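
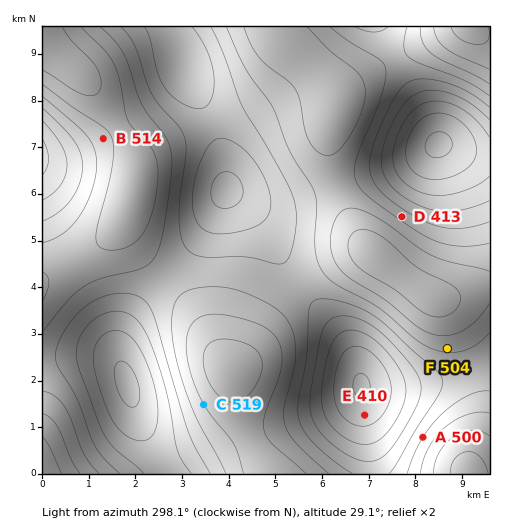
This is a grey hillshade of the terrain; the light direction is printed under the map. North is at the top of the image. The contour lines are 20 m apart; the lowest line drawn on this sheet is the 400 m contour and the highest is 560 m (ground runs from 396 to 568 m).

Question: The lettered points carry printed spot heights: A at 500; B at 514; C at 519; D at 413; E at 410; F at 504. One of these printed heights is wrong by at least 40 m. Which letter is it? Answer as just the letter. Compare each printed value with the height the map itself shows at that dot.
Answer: D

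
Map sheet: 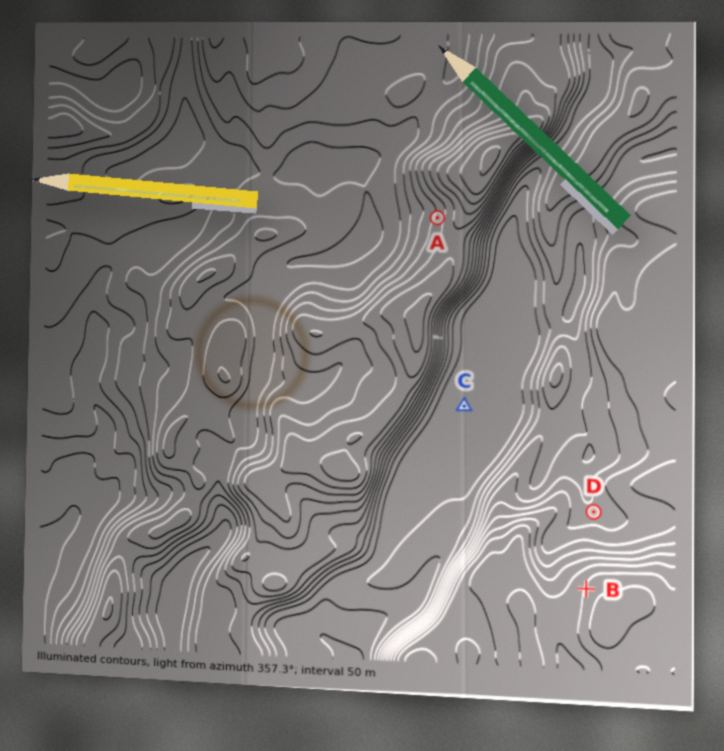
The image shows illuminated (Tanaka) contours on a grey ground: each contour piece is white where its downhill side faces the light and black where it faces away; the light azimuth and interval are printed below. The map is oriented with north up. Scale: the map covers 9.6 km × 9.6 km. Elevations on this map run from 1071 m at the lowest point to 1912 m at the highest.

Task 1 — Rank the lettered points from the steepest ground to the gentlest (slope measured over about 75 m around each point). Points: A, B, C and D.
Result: A B D C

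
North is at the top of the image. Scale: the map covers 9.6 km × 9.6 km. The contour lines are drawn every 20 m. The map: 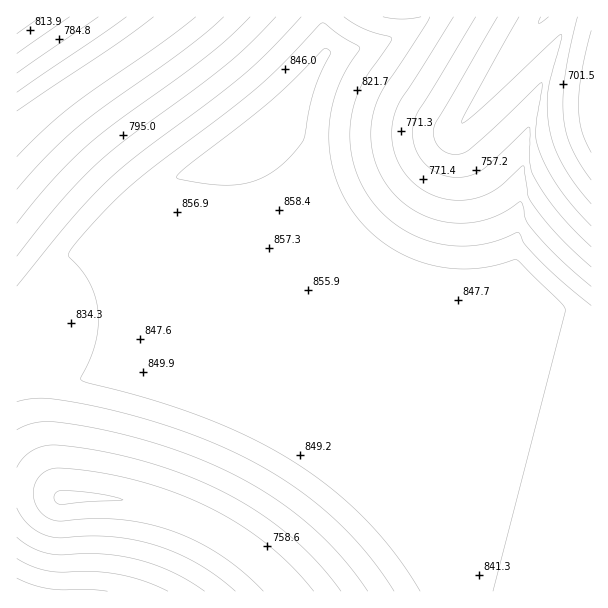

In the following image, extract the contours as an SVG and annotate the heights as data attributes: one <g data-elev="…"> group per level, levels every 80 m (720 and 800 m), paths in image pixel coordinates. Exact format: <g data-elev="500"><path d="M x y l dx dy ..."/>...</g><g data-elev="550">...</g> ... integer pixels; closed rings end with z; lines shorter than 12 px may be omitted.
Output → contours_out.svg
<g data-elev="720"><path d="M591 204l-15-19-13-20-9-18-5-19-2-18 1-17 13-54 0-5-84 78-12 10-3 1-1-1 58-105"/></g><g data-elev="800"><path d="M205 591l-30-18-32-12-20-5-19-2-42 1-12-1-18-6-15-11"/><path d="M17 430l13-6 15-2 44 5 34 7 35 10 31 11 30 12 45 25 41 29 34 33 29 37"/><path d="M591 286l-32-28-25-27-8-10-3-14-2-5-20 12-16 6-18 3-20-1-18-4-18-9-15-13-12-16-8-16-4-18-1-18 3-18 9-21 33-49 14-23"/><path d="M17 54l53-37"/><path d="M276 17l-25 26-23 20-101 75-30 26-37 39-43 53"/><path d="M421 17l-19 2-19-2"/></g>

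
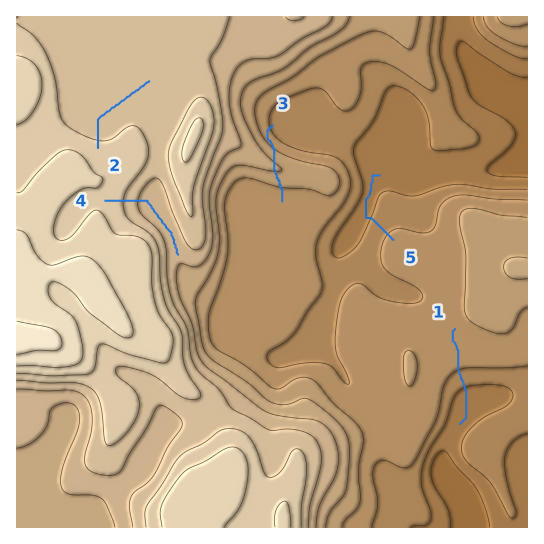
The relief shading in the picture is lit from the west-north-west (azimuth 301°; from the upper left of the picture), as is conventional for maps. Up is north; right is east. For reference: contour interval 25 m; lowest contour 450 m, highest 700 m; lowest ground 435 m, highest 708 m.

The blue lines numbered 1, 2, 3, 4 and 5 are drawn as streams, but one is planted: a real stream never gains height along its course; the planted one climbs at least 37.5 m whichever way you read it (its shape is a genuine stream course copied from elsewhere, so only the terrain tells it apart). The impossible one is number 3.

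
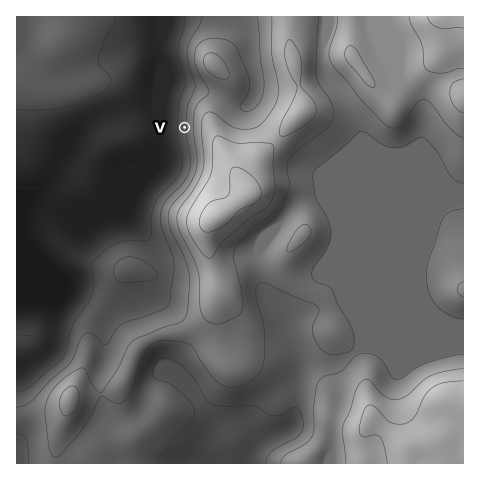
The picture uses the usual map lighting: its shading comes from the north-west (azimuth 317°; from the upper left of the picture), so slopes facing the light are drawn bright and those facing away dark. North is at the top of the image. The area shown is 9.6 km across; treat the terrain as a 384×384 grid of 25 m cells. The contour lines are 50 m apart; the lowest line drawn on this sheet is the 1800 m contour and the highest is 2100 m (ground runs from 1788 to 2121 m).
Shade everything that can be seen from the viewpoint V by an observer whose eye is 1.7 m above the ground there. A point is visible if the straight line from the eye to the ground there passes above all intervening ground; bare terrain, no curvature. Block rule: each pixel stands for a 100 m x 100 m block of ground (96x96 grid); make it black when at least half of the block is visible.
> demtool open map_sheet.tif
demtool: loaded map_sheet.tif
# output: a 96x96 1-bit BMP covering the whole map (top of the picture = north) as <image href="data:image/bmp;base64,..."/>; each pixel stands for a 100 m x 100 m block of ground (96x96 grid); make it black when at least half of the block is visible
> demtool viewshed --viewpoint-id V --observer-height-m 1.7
<image width="96" height="96" href="data:image/bmp;base64,Qk2+BAAAAAAAAD4AAAAoAAAAYAAAAGAAAAABAAEAAAAAAIAEAAATCwAAEwsAAAIAAAAAAAAA////AAAAAAAAAAAAAAAAAAAAAAAAAAAAAAAAAAAAAAAAAAAAAAAAAAAAAAAAAAAAAAAAAAAAAAAAAAAAAAAAAAAAAAAAAAAAAAAAAAAAAAAAAAAAAAAAAAAAAAAAAAAAAAAAAAAAAAAAAAAAAAAAAAAAAAAAAAAAAAAAAAAAAADAAAAAAAAAAAAAAADgAAAAAAAAAAAAAADwAgAAAAAAAAAAAAD4D4AAAAAAAAAAAAD8H8AAAAAAAAAAAAD//8AAAAAAAAAAAACH//AAAAAAAAAAAAAD//gAAAAAAAAAAAAA//4AAAAAAAAAAAAAf54AAAAAAAAAAAAAH44AAAAAAAAAAAAAD44AAAAAAAAAAAAAB4cAAAAAAAAAAAAAAwcAAAAAAAAAAAAAAwMAAAAAAAAAAAA8AgMAAAAAAAAAAAD8AAMAAAAAAAAAAAD8AAEAAAAAAAAAAAD8AAEAAAAAAAAAAAD8AAAAAAAAAAAAAAD4AAAAAAAAAAAAAADwAAAAAAAAAAAAAACAAAAAAAAAAAAAAAAAAAAAAAAAAAAAAAAAAAAAAAAAAAAAAAAAAAAAAAAAAAAAAAAAAAAAAAAAAAAAAAAAAAAAAAAAAAAAAAAAAAAAAAAAAAAAAAAAAAAAAAAAAAAAAAAAAAAAAAAAAAAAAAAAAAAgAAAAAAAAAAAAAB/wAAAAAAAAAAAAA//wAAAAAAAAAAAAH//wAAAAAAAAAAAAP//wAAAAAAAAAAAAf//wAAAAAAAAAAAA///gAAAAAAAAAAAB///gAAAAAAAAAACB///gAAAAAAAAAACD///gAAAAAAAAAADH///gAAAAAAAAAADH///gAAAAAAAAAAD////wDAAAAAAAAAD//////gAAAAAAAAD//////wAAAAAAAAD//////4AAAAAAAAD+f////4AAAAAAAAB/H////8AAAAAAAAA/n////8AAAAAAAAA/3////8AAAAAAAAB//////8AAAAAAAAB//////8AAAAAAAAB/////48AAAAAAAAD/8///wAAAAAAAAAD/4f//wAAAAAAAAAD/4P//wAAAAAAAAAD/4H//4AAAAAAAAAB/8D//4AAAAAAAAAB/+B//4AAAAAAAAAB//h///AAAAAAAAAB//////gAAAAAAAAB//////gAAAAAAAAB//////AAAAAAAAAB/////+AAAAAAAAAB/////4AAAAAAAAAB/////4AAAAAAAAAAH////4AAAAAAAAAAB////wAAAAAAAAAAAH///wAAAAAAAAAAAA///wAAAAAAAAAAAAP//wAAAAAAAAAAAAH//wAAAAAAAAAAAAD//wAAAAAAAAAAAAD//4AAAAAAAAAAA/////wAAAAAAAAAA/////wAAAAAAAAAA/////AAAAAAAAAAAf///8AAAAAAAAAAAf///wAAAAAAAAAAAP///gAAAAAAAAAAAP///gAAAAAAAAAAAH///gAAAAAAAAAAAH///gAAAAAAAAAAAD///gAAAAAAAAAAAD///gAAAAAAAAAA="/>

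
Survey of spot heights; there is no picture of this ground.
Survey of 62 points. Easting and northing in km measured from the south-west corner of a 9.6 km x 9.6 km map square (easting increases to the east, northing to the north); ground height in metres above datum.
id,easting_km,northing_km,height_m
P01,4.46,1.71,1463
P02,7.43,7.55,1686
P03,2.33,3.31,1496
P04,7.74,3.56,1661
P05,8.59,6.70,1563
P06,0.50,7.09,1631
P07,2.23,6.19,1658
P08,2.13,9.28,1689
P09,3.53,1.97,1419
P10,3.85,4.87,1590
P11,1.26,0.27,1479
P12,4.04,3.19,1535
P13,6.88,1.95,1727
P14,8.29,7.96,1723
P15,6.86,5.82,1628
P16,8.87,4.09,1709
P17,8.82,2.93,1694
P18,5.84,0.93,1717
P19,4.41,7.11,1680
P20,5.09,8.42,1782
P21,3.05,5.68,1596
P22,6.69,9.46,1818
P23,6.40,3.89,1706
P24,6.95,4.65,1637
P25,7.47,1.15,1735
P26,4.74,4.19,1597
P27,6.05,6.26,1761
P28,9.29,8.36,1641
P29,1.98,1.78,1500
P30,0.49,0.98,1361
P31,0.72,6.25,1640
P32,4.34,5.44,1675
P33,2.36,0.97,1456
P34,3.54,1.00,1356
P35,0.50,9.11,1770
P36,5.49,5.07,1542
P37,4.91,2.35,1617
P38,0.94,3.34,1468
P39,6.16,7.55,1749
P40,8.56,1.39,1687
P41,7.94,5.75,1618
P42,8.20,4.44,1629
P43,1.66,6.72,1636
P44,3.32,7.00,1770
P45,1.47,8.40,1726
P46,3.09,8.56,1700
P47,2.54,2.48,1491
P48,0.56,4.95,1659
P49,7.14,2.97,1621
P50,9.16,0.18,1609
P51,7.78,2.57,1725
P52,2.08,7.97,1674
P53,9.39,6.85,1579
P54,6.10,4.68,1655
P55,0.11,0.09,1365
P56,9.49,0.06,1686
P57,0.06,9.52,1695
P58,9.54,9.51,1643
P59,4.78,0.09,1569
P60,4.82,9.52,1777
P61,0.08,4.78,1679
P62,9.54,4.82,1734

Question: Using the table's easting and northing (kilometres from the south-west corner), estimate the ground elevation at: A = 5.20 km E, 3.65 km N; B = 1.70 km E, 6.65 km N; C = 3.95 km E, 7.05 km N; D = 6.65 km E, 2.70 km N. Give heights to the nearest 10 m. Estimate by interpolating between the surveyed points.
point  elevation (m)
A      1580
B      1640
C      1740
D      1600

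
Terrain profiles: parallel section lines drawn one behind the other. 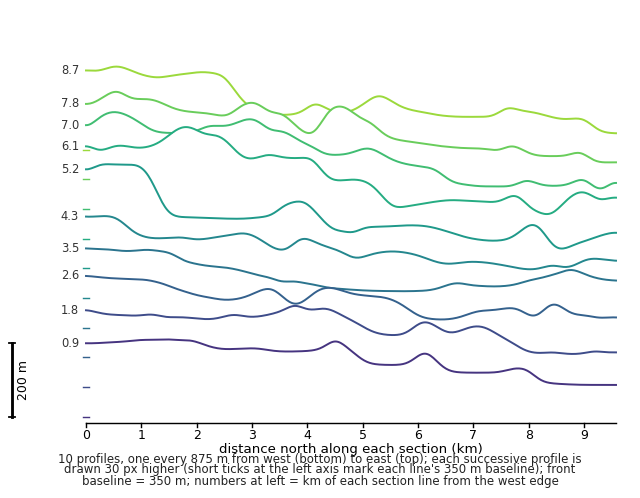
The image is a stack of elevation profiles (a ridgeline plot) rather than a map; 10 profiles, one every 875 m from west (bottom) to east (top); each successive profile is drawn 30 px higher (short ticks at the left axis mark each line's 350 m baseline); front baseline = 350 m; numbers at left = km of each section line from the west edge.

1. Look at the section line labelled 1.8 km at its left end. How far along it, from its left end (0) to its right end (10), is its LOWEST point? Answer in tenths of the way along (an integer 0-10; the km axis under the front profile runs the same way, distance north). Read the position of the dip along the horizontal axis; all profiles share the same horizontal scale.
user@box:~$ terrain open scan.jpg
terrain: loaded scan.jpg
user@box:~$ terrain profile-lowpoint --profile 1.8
9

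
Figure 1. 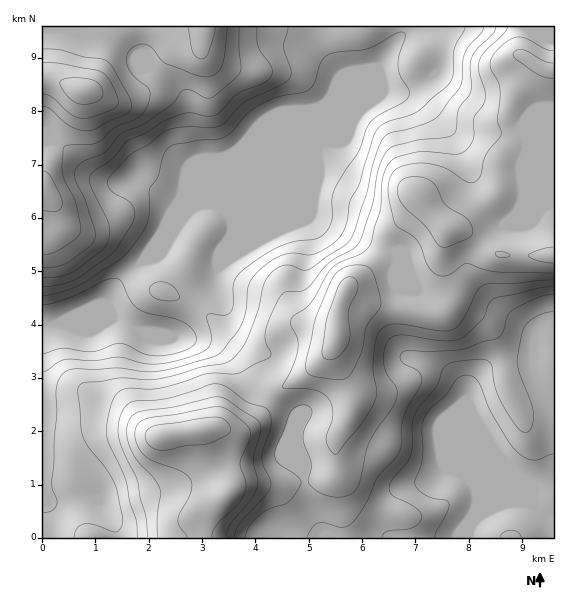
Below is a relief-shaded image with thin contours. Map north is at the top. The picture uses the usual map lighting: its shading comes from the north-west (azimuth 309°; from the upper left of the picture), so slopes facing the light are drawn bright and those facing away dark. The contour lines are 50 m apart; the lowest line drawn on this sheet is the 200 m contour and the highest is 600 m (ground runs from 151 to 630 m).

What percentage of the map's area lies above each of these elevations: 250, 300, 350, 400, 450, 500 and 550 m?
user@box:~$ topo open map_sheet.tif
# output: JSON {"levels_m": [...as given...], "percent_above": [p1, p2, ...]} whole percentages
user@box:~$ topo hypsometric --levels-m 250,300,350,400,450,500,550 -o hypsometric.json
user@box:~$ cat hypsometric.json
{"levels_m": [250, 300, 350, 400, 450, 500, 550], "percent_above": [76, 64, 53, 43, 32, 19, 7]}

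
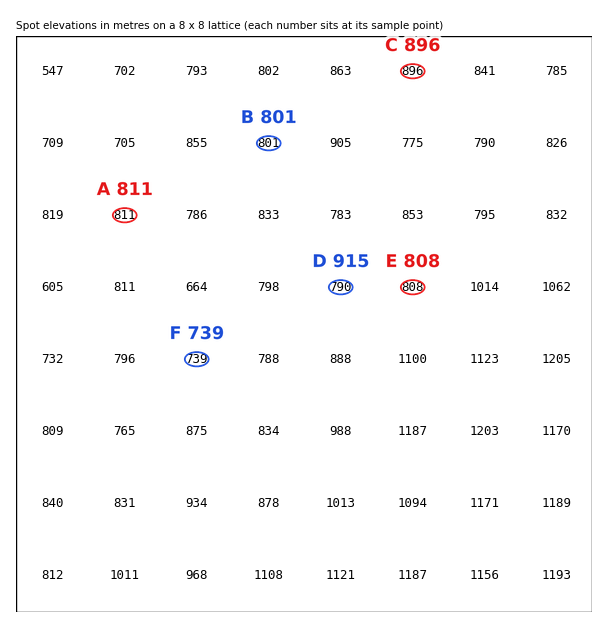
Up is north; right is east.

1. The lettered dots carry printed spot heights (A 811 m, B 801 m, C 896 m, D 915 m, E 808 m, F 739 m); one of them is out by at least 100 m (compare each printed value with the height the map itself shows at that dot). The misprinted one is D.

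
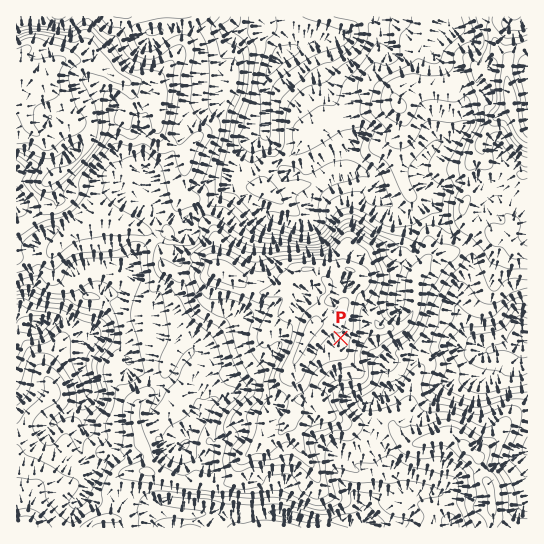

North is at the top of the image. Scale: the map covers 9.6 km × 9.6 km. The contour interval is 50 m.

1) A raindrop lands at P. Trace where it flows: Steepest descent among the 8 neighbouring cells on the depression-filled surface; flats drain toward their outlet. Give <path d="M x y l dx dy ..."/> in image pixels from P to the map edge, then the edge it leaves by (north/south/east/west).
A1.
<path d="M341 338l4 4 17 0 21 21 0 8 7 8 0 2 1 1 7 0 9-9 4-8 12-12 8-2 2-1 4 0 1-1 5 0 2-2 12 0 1 2 27 0 1 1 7 0 5-3 17 0 3-1 9-9"/>
exit: east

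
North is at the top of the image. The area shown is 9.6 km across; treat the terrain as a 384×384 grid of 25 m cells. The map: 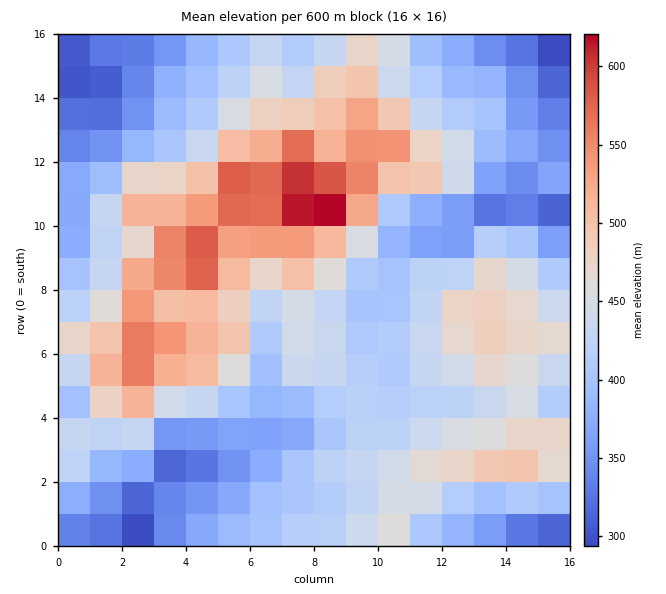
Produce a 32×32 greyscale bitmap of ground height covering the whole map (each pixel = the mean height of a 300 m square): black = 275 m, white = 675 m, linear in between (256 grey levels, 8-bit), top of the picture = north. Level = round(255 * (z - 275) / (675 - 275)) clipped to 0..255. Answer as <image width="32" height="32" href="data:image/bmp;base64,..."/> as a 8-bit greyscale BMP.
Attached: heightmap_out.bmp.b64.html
<image width="32" height="32" href="data:image/bmp;base64,Qk02CAAAAAAAADYEAAAoAAAAIAAAACAAAAABAAgAAAAAAAAEAAATCwAAEwsAAAABAAAAAAAAAAAAAAEBAQACAgIAAwMDAAQEBAAFBQUABgYGAAcHBwAICAgACQkJAAoKCgALCwsADAwMAA0NDQAODg4ADw8PABAQEAAREREAEhISABMTEwAUFBQAFRUVABYWFgAXFxcAGBgYABkZGQAaGhoAGxsbABwcHAAdHR0AHh4eAB8fHwAgICAAISEhACIiIgAjIyMAJCQkACUlJQAmJiYAJycnACgoKAApKSkAKioqACsrKwAsLCwALS0tAC4uLgAvLy8AMDAwADExMQAyMjIAMzMzADQ0NAA1NTUANjY2ADc3NwA4ODgAOTk5ADo6OgA7OzsAPDw8AD09PQA+Pj4APz8/AEBAQABBQUEAQkJCAENDQwBEREQARUVFAEZGRgBHR0cASEhIAElJSQBKSkoAS0tLAExMTABNTU0ATk5OAE9PTwBQUFAAUVFRAFJSUgBTU1MAVFRUAFVVVQBWVlYAV1dXAFhYWABZWVkAWlpaAFtbWwBcXFwAXV1dAF5eXgBfX18AYGBgAGFhYQBiYmIAY2NjAGRkZABlZWUAZmZmAGdnZwBoaGgAaWlpAGpqagBra2sAbGxsAG1tbQBubm4Ab29vAHBwcABxcXEAcnJyAHNzcwB0dHQAdXV1AHZ2dgB3d3cAeHh4AHl5eQB6enoAe3t7AHx8fAB9fX0Afn5+AH9/fwCAgIAAgYGBAIKCggCDg4MAhISEAIWFhQCGhoYAh4eHAIiIiACJiYkAioqKAIuLiwCMjIwAjY2NAI6OjgCPj48AkJCQAJGRkQCSkpIAk5OTAJSUlACVlZUAlpaWAJeXlwCYmJgAmZmZAJqamgCbm5sAnJycAJ2dnQCenp4An5+fAKCgoAChoaEAoqKiAKOjowCkpKQApaWlAKampgCnp6cAqKioAKmpqQCqqqoAq6urAKysrACtra0Arq6uAK+vrwCwsLAAsbGxALKysgCzs7MAtLS0ALW1tQC2trYAt7e3ALi4uAC5ubkAurq6ALu7uwC8vLwAvb29AL6+vgC/v78AwMDAAMHBwQDCwsIAw8PDAMTExADFxcUAxsbGAMfHxwDIyMgAycnJAMrKygDLy8sAzMzMAM3NzQDOzs4Az8/PANDQ0ADR0dEA0tLSANPT0wDU1NQA1dXVANbW1gDX19cA2NjYANnZ2QDa2toA29vbANzc3ADd3d0A3t7eAN/f3wDg4OAA4eHhAOLi4gDj4+MA5OTkAOXl5QDm5uYA5+fnAOjo6ADp6ekA6urqAOvr6wDs7OwA7e3tAO7u7gDv7+8A8PDwAPHx8QDy8vIA8/PzAPT09AD19fUA9vb2APf39wD4+PgA+fn5APr6+gD7+/sA/Pz8AP39/QD+/v4A////AB0lIxcFFCMsN0FKTlFaXFtaYG1we3JWS0NAOi0dFQ8KKC4qGgcVKDI5QEVFRUxTWVhZYGVvdVpPSkU9MSYtKCE8Oi8jFgwlNTY0NztFSktPU1ZaXWVzcllOSEI5OlFKPUlAMTUuEhgxLiw6RVBWVVZXXWRncG93c2VkYVlZcGRQWEs/QEEoECkmKTU+RE9WWFplaGVpdnV1eH+Gh4SMfGN2Y0xMUUEYFhgcISguOkhRVmRiXF9xfXyBhYmSlI+JgHpmV1hdVTIaHi0vMjQwOkRKXmBbXGNqbnWCgoKIh4WNV1Rhb3JnRTY+RkFCRTk1PEdZXltaXGFmZmRiaHdyc3lJT2WQl4FaW11USklKPT9ITVldWlhaXVxbW15kdGlXVEtTc5yvnHl9eGhbV08/SlRaYF5ZV1laXFxgbGptcl9RT16Fobmrk5GRgnVmSkpfZWVjXVdTV19lY219d2tyb1Vhf5aqwrGkpKaciW9JV2trZ2NcUlFaYmlodYJ+cn90XH2Ki6O+s7GnnKSce1BVbG1pZFxOU1xhaHB7hIR3ioZ3ent1lrO0s5yPlJmEXVFnbGhhWkxTXGBqfYiKgnmAfHRnY2WUsaWakIyLiIRmVWdrZV5YS05ZXGmBj4p9fXt1bFFVX4SvnpCOmKKMd2NjcXJnXVZIR1RbZHOAg4OBd2RYTlZdbZq0pJ6yvqN/a32IiHxpV0dHWWBhYW1+fnlvW1JJTlxof7HEws/Cp4p6lp+RhHJlUUNXW1hPXnmAa2NXTjtHWmZzlsPL0r6jkpWho5KNgnVjR0BFRT5KYHRjUEpANEVYZm98mKe7w7KrsbO6sa+afmtUNisnIi0/UFc+LiM1P1d7lJKNj6CwvsXBuNPh5MWhfVpBNjEsHRwtPi4OCzpBTmubpKOnp6ayx8e0yebs3cSdbElHVFA6IhQVER0qP0NLXYqYmJefrb/Lx7fL4NPBuJ97dHZ9clU9LB4lNj05OjxHZHRtZG2JtM3AvtDPxb+/sqCqqI59YEI3NDg7OSstLzhLUk9QW3OYraOtyMKtp7GvrrCdfXZnSDw7PDcsJCMnMTpAUVZcaYCHipu6rYyJo6+ynH9rZmlXSUA4LiYhHBwpMDxPVVddcHuCjaCRfpWkqaKFbWFaWldPPTAqJB4aExoiMTtCSVZlc3qAeXGJo5uhkXdkWlVRUUc0KyQfGRQQFh4qOURHT1ppbnVnY4ialJB0Z2FVUElMRDMrIBcNDBEcKTRATFFPVGFmcmNZbI6MhGddWVBGPEQ/MigcDwkUICQnKzM/SlBUWWRuYFRXe4aAclxOS0Y5MTMrIBMIEyAmIB4gJzA6RU9QWGFZTFNte3Z9blFBPj4uIB8XDQc="/>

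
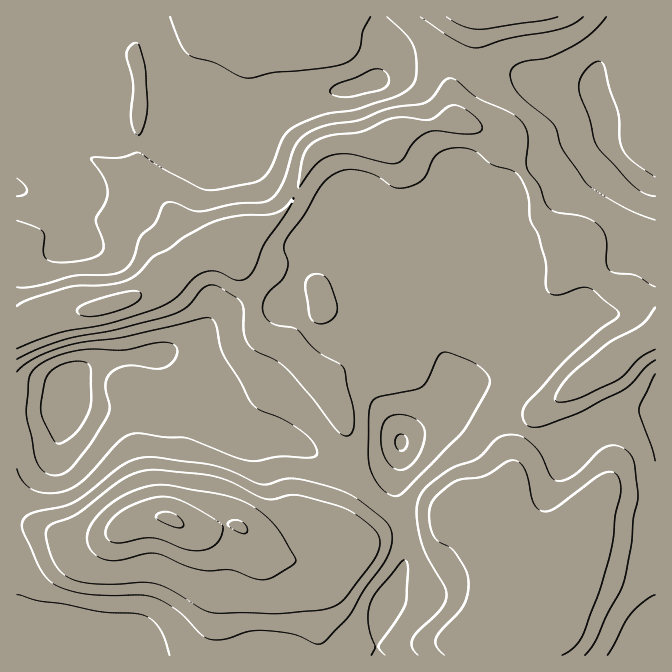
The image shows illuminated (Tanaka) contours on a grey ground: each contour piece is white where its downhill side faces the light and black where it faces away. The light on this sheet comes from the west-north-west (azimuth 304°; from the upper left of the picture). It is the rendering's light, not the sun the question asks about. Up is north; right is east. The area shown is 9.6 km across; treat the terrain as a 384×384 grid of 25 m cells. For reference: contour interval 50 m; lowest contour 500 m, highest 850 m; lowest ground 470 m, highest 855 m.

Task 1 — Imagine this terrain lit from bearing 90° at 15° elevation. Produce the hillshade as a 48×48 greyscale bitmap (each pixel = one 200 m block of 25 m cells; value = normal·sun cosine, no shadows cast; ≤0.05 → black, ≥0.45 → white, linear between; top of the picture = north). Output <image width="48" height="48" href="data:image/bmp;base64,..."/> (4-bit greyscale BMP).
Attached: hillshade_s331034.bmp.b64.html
<image width="48" height="48" href="data:image/bmp;base64,Qk32BAAAAAAAAHYAAAAoAAAAMAAAADAAAAABAAQAAAAAAIAEAAATCwAAEwsAABAAAAAAAAAAAAAAABEREQAiIiIAMzMzAERERABVVVUAZmZmAHd3dwCIiIgAmZmZAKqqqgC7u7sAzMzMAN3d3QDu7u4A////AHZniZhmdlV5mYdmiqmHQzNXiIiIrO7KmYh3eJl2ZkRomYd3iruXQzNXiIiIm9/bqYiId3h3ZTRomId3isy4VDI1eIiIms7sqYiHd3h3UzRoh3iIit/ZVVMjV4iIib3sqXdmZniHVEZ3d4iIic/6ZVQyR4iIiKztulQ0VniHZmd4d4iIib/9hURDRoiIiJvdyzIjZ3iIdmeId4mYiKz/tjNEV4iIiJvdyyEkZmiZdVeIeJqYiZrf1iNVZ4iIiJrdyyI1U0eZZWmpibupiInP5hNmZ4iIiIrOyjNFUiR4Zou5isuoiIrOxQN3d4iYd4rOyVVVQhJGeLuom8qYiZvdkwR3eImoZnnOyod1MSI0abqZq6iJmbzKcgNniIq5ZWi93KmGMRJFeJmavJZ5qquqcxJHh4rLdEet7cuWMiJGeImby4Z5mZmrlCI2ZnrMpTWN7u2lMzNGiZmaqXeIh3nNpCNFVGnNt0R77u62MjVniYmZh3iHdnrvsxNVRGm8qFR6zO7IQjV4iImZd3h3VHz/tCNWVWiaqXZ5q/7IUiR4h4mYZ3h2RI7+pUVmZmZoqqmImv/IUyR4dnmXZ4dlNa7bh2d2ZlRGirupmv/JYhR3d4mHZ3dUR825iImHd2UzWKzLu//JYhR4h3iHd3VEabuZmZmId3ZSJHm97v7adDV4hmd2ZmVWiamJqpiId4h0Ikac/+7bl2eJdVVmVVZ5qYiJqpmHd4mGQjRpvLzMqYmZl1VlM2iqmYiJmph3d4mYZDNGeIiZmaqqqYdlI4qYiZiImZh2d5qZhlREVWZ3eJu7u7qFNal3eaiJmYh2aJmZmGVVQ1VndnirvN2VR7l2eamZmZh2eIh3mXVVZmVFZ2Z5qs2VWLqGeqiJmZh3iHdleYZnmodlZ3U0eKuGeruYipd4mZiIiHZUR5mYq5iId3UiV3iHm8upmZdniZiImHZURqy5mpmZh2UiVmd4m9ypmZhmiZiJmHZURqzKmZiZh2VEVVZnic3JeKl3iYiJmGVVVqzKmYiIh3ZlVmZWeJvbh5mImYeJmGRWeKu5mYd3d3dlV5hlZ2atuIiImYeJmGRYmZqZmWZnZ3d1aKmHd1JcyYh3iZiJmGRqupmbumZ3Znd3eamHd1Epy5hleaqIh2WLupm7qHd2Z3iIiaqXZlIFu5dVisuXZnirqZu6dmZ3eIiImaqYdkICeYZom8uXVXrbmbynZmZ4iIeImZmphkMRR3d4q6qHd4zsmst1Z2eImXd4iJmql2RDNWZWiZh4mZzrmst1Z2eJmXZ4iImpiIdmVmU0aHZpuqzKm8plZ2eJqXZ4iImYiZiIeHZEVlRqurupm8lVd2eImXZ4iImXeJiJqph0NER6qqqYq7dWeGeJmXZ4iImHeIiImqqVNER5qqmIq7dGiGeJmGZ4iIh2aJmIiJqnZUV4mpmImrhWiVaJmGZ4iHd2eIiYiJqpdVZmiqmImal2mlV5qGZ4h2Z4iIeIiZmZdVVFeamZmqqHmlVomYZnh1V5qYd3iqmHVENFeJmZrMypmg=="/>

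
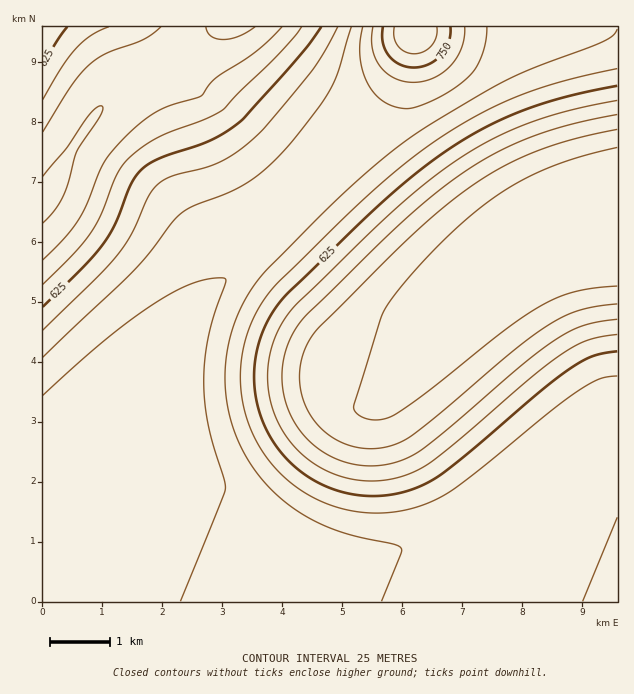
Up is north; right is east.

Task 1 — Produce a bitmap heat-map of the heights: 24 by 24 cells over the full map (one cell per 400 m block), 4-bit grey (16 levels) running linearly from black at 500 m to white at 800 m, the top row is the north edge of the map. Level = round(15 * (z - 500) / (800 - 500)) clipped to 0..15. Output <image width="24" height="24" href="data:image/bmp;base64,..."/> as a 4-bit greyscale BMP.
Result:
<image width="24" height="24" href="data:image/bmp;base64,Qk2WAQAAAAAAAHYAAAAoAAAAGAAAABgAAAABAAQAAAAAACABAAATCwAAEwsAABAAAAAAAAAAAAAAABEREQAiIiIAMzMzAERERABVVVUAZmZmAHd3dwCIiIgAmZmZAKqqqgC7u7sAzMzMAN3d3QDu7u4A////ALu6qqqpmZmZiIiIh7u6qqqqmZmZiIiIh7u6qqqqmZmZmIiIiLu7qqqqmYiIiIiIiLu7qqqph2ZneIiIiLu7uqqYdURFZ4iIiLu7uqqHVDIzRniIiLu7uqmGQiESNFZ4iKu7u6l1MhERI0VniKqru6l1MhEREjRWd5qqqql1MhERERI1ZomqqqmGQyEREREjRHiZqqqXVDIRERESIleJmqqYdUMhEREREUV4maqph1QyEREQADRniZmqmHVDIREQACNWiJmZqYdkMhERACNGeIiZmph2QyERADNFZ3eJmamHZUMiETM0VWZ4mZqZh2VDMkMzREVniZqqmIdlVFMzMzRWeJq7upiHdmRDMzNFZ5rNy6mZiHVUQzM0V4ve26mZmQ=="/>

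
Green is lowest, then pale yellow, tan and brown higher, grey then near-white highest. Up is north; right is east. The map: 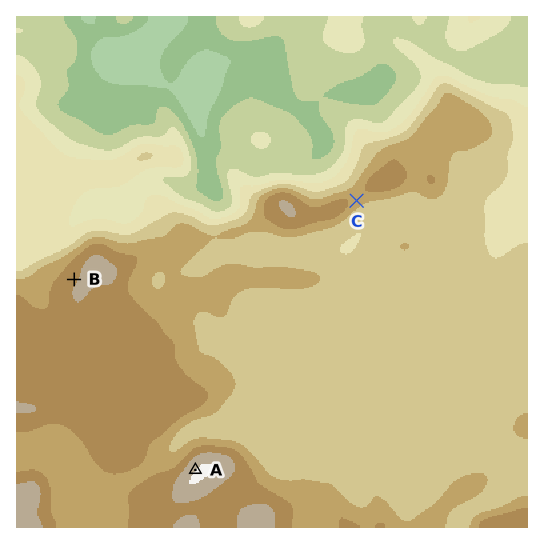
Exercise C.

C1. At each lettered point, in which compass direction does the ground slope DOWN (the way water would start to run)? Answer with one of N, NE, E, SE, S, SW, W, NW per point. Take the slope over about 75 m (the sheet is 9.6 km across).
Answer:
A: NW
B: NW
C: SE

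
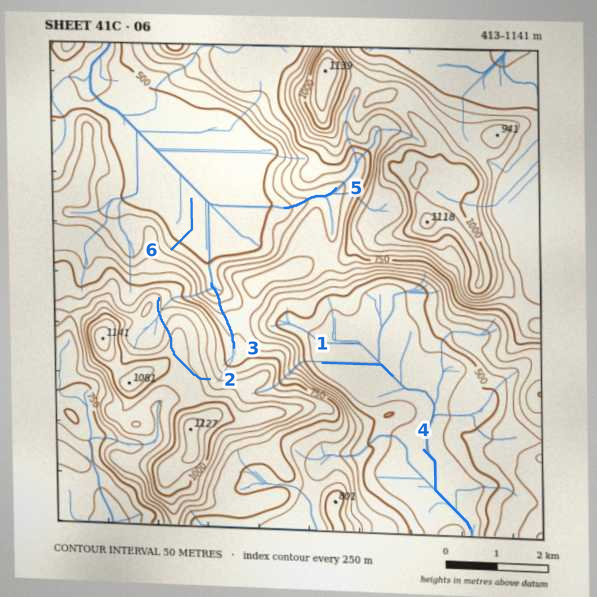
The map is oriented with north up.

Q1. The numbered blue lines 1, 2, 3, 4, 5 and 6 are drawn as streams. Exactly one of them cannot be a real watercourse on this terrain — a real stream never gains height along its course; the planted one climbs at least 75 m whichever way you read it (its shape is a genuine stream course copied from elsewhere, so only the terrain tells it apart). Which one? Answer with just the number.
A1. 2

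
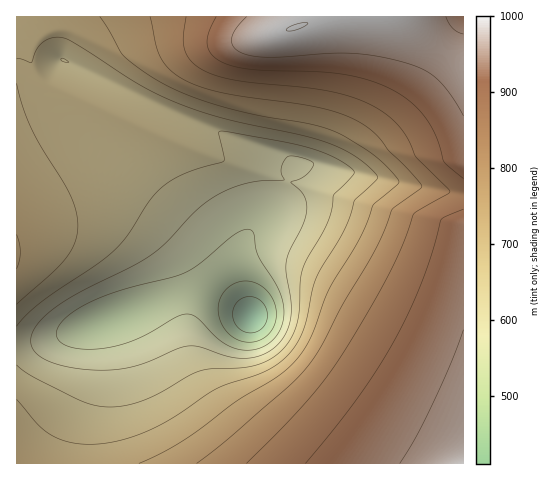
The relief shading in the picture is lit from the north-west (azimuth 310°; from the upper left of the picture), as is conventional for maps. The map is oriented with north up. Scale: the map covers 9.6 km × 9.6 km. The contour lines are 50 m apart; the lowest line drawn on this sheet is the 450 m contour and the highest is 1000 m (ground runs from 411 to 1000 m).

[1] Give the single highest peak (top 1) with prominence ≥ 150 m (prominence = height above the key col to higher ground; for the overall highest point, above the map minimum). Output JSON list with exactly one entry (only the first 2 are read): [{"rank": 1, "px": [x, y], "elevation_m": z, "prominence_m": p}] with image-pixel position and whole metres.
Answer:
[{"rank": 1, "px": [295, 27], "elevation_m": 1000, "prominence_m": 589}]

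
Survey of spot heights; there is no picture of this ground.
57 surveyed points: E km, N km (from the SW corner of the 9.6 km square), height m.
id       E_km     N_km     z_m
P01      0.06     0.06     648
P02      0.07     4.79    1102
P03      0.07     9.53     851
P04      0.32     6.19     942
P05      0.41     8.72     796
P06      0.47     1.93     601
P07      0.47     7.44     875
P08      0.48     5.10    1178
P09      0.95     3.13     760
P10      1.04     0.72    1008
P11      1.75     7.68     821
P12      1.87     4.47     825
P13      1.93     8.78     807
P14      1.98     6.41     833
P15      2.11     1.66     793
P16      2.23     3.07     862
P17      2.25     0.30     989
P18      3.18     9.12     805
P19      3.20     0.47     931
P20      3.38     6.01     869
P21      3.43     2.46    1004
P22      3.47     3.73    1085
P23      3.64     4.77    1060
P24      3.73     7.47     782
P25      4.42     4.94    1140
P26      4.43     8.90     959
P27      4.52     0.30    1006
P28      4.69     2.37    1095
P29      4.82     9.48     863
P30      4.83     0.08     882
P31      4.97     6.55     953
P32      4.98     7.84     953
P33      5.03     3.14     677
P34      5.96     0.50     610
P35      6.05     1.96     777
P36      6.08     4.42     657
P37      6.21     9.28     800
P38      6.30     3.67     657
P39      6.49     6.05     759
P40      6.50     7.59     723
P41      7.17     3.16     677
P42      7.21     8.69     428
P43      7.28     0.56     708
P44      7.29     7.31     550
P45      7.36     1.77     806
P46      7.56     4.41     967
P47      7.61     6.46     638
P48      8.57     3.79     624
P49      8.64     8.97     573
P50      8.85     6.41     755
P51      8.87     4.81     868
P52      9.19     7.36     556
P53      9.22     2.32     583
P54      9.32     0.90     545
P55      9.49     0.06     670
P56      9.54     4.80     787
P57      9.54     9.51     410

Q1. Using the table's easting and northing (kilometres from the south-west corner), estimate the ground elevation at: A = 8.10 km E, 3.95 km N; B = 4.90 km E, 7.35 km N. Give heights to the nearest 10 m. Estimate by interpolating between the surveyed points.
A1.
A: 740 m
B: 910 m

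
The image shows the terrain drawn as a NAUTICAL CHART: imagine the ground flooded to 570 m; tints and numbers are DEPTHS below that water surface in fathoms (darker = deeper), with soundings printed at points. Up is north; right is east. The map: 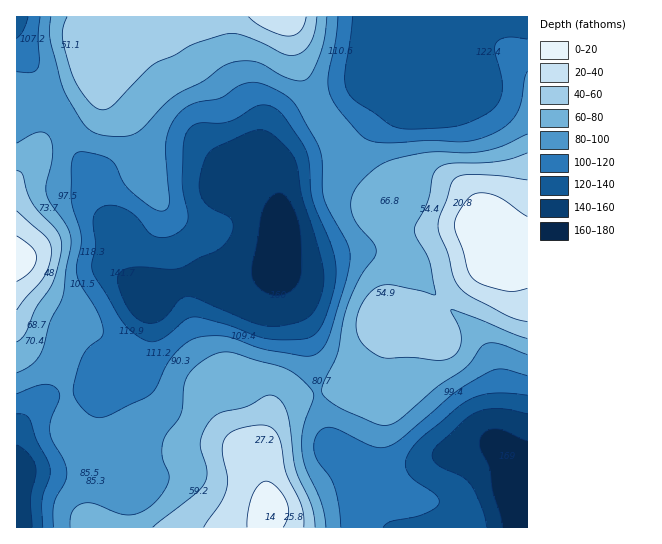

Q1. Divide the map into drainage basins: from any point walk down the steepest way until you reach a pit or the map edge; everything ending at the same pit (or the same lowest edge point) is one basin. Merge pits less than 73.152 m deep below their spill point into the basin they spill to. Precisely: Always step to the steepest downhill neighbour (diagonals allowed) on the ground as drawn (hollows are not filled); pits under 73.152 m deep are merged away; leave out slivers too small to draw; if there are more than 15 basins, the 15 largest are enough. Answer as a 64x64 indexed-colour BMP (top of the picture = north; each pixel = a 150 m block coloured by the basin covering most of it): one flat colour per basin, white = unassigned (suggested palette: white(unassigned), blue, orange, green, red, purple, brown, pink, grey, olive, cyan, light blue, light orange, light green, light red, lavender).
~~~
<image width="64" height="64" href="data:image/bmp;base64,Qk12CAAAAAAAAHYAAAAoAAAAQAAAAEAAAAABAAQAAAAAAAAIAAATCwAAEwsAABAAAAAAAAAA////ALR3HwAOf/8ALKAsACgn1gC9Z5QAS1aMAMJ34wB/f38AIr28AM++FwDox64AeLv/AIrfmACWmP8A1bDFAEREREREERERERERERERERIiIiIiIiIiIiIiIiIiIiIiREREREERERERERERERERESIiIiIiIiIiIiIiIiIiIiJEREREQRERERERERERERERIiIiIiIiIiIiIiIiIiIiIkRERERBEREREREREREREREiIiIiIiIiIiIiIiIiIiIiREREREQREREREREREREREiIiIiIiIiIiIiIiIiIiIiJERERERBERERERERERERESIiIiIiIiIiIiIiIiIiIiIkREREREERERERERERERERIiIiIiIiIiIiIiIiIiIiIiRERERERBEREREREREREREiIiIiIiIiIiIiIiIiIiIiJERERERBEREREREREREREiIiIiIiIiIiIiIiIiIiIiIkRERERBERERERERERERESIiIiIiIiIiIiIiIiIiIiIiRERERBEREREREREREREREiIiIiIiIiIiIiIiIiIiIiJERERBERERERERERERERESIiIiIiIiIiIiIiIiIiIiIkREREEREREREREREREREREiIiIiIiIiIiIiIiIiIiIiREREERERERERERERERERESIiIiIiIiIiIiIiIiIiIiJEREQRERERERERERERERERIiIiIiIiIiIiIiIiIiIiIkRERBERERERERERERERERESIiIiIiIiIiIiIiIiIiIiREREERERERERERERERERERERIiIiIiIiIiIiIiIiIiJEREQRERERERERERERERERERERESIiIiIiIiIiIiIiIkRERBERERERERERERERERERERERERIiIiIiIiIiIiIiRERBERERERERERERERERERERERERERIiIiIiIiIiIiJEREEREREREREREREREREREREREREREiIiIiIiIiIiIkRBERERERERERERERERERERERERERERIiIiIiIiIiIiQREREREREREREREREREREREREREREREiIiIiIiIiIiIRERERERERERERERERERERERERERERESIiIiIiIiIiIhEREREREREREREREREREREREREREREREiIiIiIiIiIiERERERERERERERERERERERERERERERESIRIiIiIiIiIRERERERERERERERERERERERERERERERERESIiIiIiIhEREREREREREREREREREREREREREREREREREiIiIiIiERERERERERERERERERERERERERERERERERERIiIiIiIRERERERERERERERERERERERERERERERERERESIiIiIhEREREREREREREREREREREREREREREREREREREiIiIiERERERERERERERERERERERERERERERERERERERIiIiIRERERERERERERERERERERERERERERERERERERESIiIhEREREREREREREREREREREREREREREREREREREREiIiERERERERERERERERERERERERERERERERERERERERIjMREREREREREREREREREREREREREREREREREREREREzMxEREREREREREREREREREREREREREREREREREREREzMzERERERERERERERERERERERERERERERERESIREREzMzMRERERERERERERERERERERERERERERERIiIiIiIjMzMxERERERERERERERERERERERERERERERIiIiIiIiMzMzERERERERERERERERERERERERERERERMiIiIiIiMzMzMREREREREREREREREREREREREREREREzIiIiIiMzMzMxEREREREREREREREREREREREREREREzMiIiIiMzMzMzERERERERERERERERERERERERERERMzMzMzMzMzMzMzNREREREREREREREREREREREREREREzMzMzMzMzMzMzM1EREREREREREREREREREREREREREzMzMzMzMzMzMzMzVRERERERERERERERERERERERERETMzMzMzMzMzMzMzNVURERERERERERERERERERERERETMzMzMzMzMzMzMzM1VRERERERERERERERERERERERERMzMzMzMzMzMzMzMzVVURERERERERERERERERERERERMzMzMzMzMzMzMzMzNVVREREREREREREREREREREREREzMzMzMzMzMzMzMzM1VVUREREREREREREREREREREREzMzMzMzMzMzMzMzMzVVVVURERERERERERERERERERETMzMzMzMzMzMzMzMzNVVVVVERERERERERERERERERETMzMzMzMzMzMzMzMzM1VVVVVRERERERERERERERERERMzMzMzMzMzMzMzMzMzVVVVVVURERERERERERERERERMzMzMzMzMzMzMzMzMzNVVVVVVREREREREREREREREREzMzMzMzMzMzMzMzMzM1VVVVVVERERERERERERERERETMzMzMzMzMzMzMzMzMzVVVVVVURERERERERERERERETMzMzMzMzMzMzMzMzMzNVVVVVVRERERERERERERERERMzMzMzMzMzMzMzMzMzM1VVVVVVEREREREREREREREREzMzMzMzMzMzMzMzMzMzVVVVVVVRERERERERERERERETMzMzMzMzMzMzMzMzMzNVVVVVVVERERERERERERERETMzMzMzMzMzMzMzMzMzM1VVVVVVVRERERERERERERERMzMzMzMzMzMzMzMzMzMz"/>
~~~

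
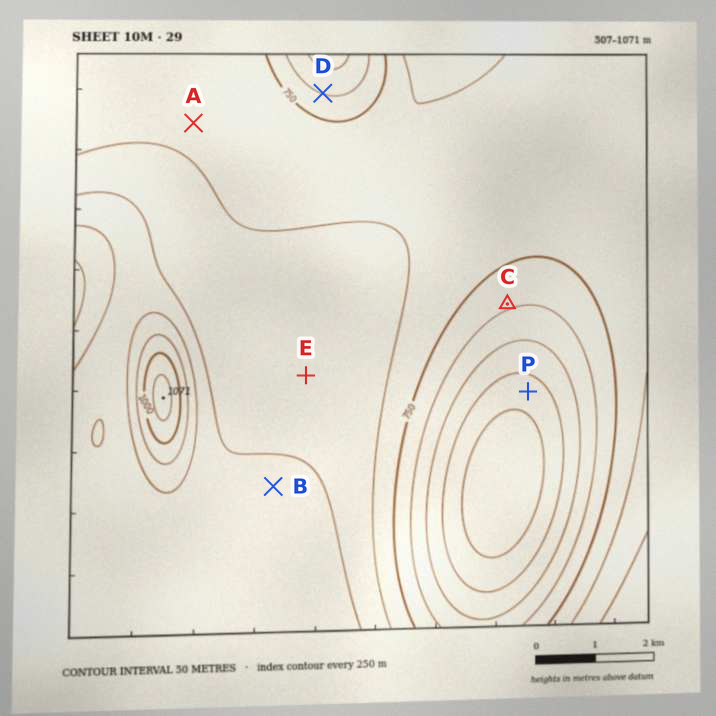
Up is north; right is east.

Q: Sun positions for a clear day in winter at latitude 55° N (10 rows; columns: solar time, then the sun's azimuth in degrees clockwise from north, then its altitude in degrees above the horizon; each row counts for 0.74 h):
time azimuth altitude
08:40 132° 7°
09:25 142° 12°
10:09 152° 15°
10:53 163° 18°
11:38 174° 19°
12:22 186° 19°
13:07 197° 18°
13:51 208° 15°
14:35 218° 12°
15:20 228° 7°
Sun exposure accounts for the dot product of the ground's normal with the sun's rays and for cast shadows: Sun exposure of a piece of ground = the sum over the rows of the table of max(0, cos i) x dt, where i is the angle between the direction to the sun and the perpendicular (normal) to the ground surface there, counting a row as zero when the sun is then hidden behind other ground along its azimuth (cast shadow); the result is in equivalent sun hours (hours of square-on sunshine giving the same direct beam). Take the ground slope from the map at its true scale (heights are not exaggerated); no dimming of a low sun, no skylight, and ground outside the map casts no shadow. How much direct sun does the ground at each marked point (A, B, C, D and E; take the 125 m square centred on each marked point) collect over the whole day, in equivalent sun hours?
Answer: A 1.7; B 1.7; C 2.3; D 1.1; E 1.7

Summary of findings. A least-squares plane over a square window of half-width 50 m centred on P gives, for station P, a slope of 5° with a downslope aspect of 205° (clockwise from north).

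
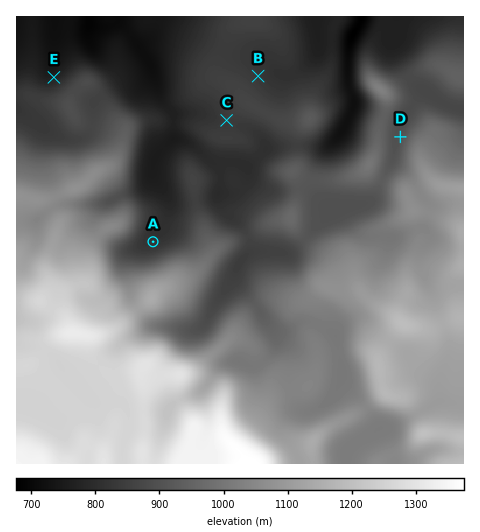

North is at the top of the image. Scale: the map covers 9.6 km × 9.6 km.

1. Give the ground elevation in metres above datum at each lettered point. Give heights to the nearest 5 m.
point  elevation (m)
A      815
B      830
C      835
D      900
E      765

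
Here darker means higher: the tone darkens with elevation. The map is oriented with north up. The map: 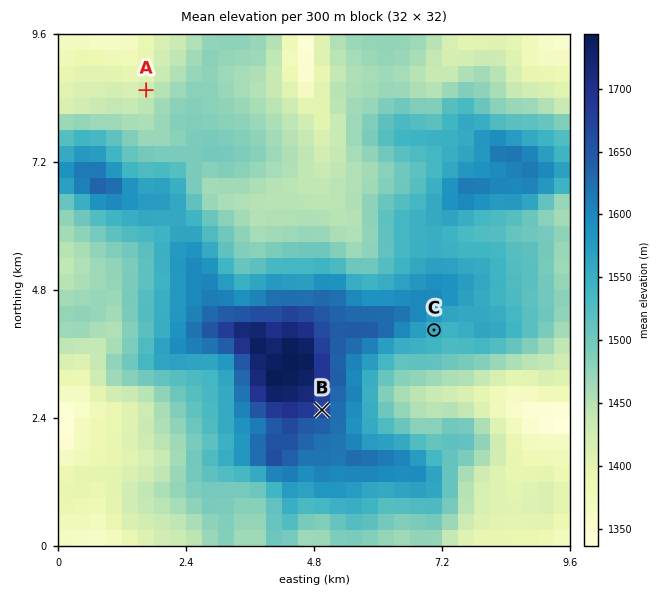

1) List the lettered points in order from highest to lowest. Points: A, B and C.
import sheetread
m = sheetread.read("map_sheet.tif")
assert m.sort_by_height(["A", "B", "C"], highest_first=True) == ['B', 'C', 'A']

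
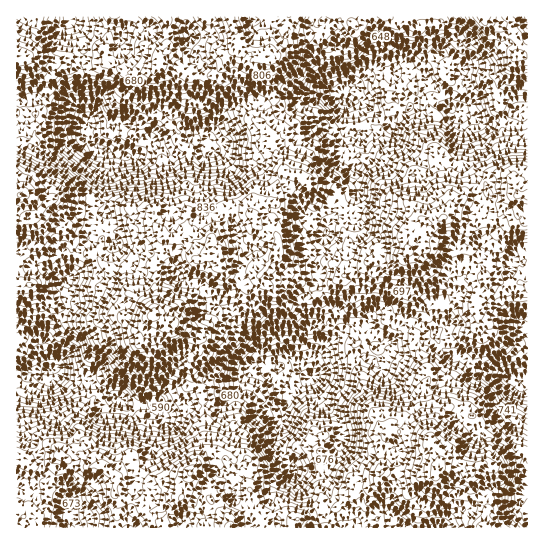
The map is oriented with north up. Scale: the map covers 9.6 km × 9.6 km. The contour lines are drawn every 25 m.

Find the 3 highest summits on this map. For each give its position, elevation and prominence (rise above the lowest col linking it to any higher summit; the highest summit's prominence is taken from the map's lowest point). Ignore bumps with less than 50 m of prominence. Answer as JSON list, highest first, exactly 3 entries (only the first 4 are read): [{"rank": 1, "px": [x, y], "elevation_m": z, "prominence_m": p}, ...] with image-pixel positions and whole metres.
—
[{"rank": 1, "px": [438, 473], "elevation_m": 1019, "prominence_m": 636}, {"rank": 2, "px": [153, 315], "elevation_m": 1018, "prominence_m": 317}, {"rank": 3, "px": [409, 250], "elevation_m": 965, "prominence_m": 99}]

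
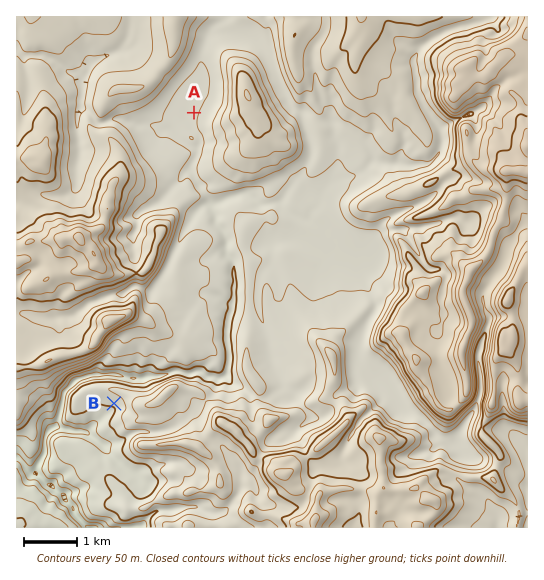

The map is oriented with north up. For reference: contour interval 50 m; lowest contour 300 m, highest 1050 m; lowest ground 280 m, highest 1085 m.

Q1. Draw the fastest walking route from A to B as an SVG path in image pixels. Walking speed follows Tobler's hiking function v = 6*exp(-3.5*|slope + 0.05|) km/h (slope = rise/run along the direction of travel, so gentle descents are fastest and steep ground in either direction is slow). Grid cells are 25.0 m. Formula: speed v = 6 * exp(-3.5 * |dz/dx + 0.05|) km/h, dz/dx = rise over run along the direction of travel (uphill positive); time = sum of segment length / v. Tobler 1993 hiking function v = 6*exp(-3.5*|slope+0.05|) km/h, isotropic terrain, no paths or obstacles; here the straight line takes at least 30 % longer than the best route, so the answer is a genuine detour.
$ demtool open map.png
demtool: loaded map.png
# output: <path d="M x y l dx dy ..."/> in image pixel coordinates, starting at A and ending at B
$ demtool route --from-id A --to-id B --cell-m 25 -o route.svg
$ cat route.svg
<path d="M194 113l0 14 3 7 0 8-2 3 0 32 10 18 0 3-4 8 0 92 1 3 0 53-3 5-9 10-3 1-6 0-2 3-1 0-5 2-22 11-1 1-5 3-20 0-3 1-1 3-4 4-3 5"/>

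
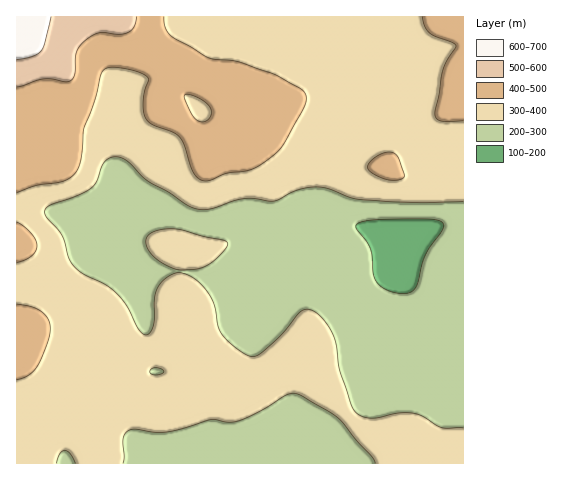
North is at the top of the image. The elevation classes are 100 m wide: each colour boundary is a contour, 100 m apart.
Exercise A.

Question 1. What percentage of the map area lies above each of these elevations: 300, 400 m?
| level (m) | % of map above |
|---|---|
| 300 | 66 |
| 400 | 18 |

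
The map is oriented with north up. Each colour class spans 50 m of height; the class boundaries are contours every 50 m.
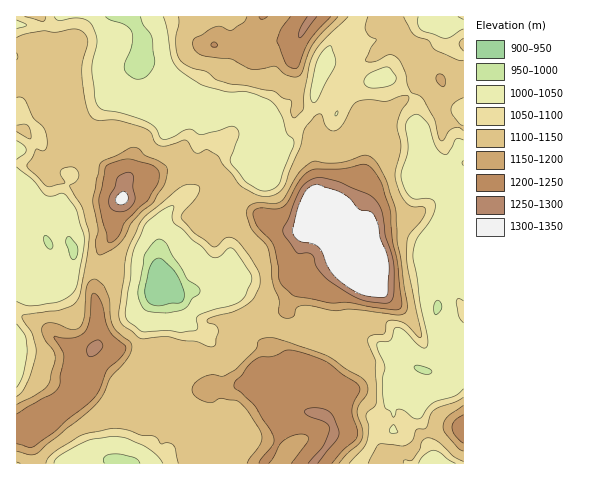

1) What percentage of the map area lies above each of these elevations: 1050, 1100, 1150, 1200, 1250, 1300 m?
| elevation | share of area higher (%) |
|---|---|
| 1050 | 74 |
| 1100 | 59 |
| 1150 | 26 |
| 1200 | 18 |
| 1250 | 6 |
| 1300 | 3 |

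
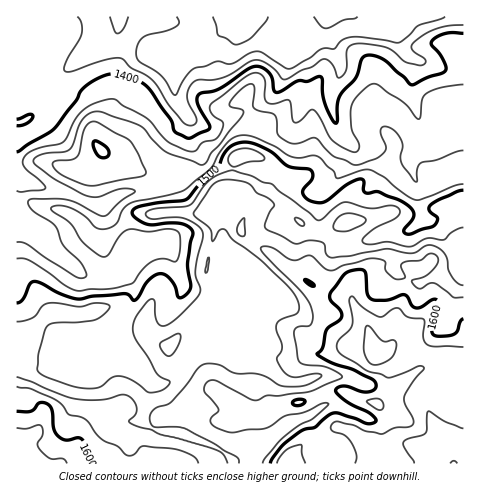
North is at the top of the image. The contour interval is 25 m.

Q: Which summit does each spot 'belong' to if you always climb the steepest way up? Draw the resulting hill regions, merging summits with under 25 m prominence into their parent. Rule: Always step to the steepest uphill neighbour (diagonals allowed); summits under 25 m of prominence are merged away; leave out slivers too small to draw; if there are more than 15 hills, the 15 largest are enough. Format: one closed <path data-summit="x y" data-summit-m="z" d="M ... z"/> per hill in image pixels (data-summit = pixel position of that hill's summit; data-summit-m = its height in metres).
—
<path data-summit="454 463" data-summit-m="1675" d="M463 16l-446 0 0 125 19-11 9-8-2-18-6-10 2-7 10-10 15-6 16-12 26-14 9-9 4-13 5 6 33 23 25 0 4 2-7 3-3 4-1 33 4 11 11 14-1 20 3 9 0 10-3 8-27 23-36 3-23 13-9 0-23-11-29-6-10-5-14-12-2-16 0 210 13 3 20-1 5-2 16-18 19-10 13-3 7-5-1 8 4 6 19 16 19 23-8 38 11 9 27 3 30 12 14 8 10 12 229 0 0-90-42-6-25 19-6 7-14-7-33-11-23-1-20 7-15-1-18-14-28-9-12-10-18-47 2-3 45-17 9-1 14 9 14 17 16-1 13-10 4-9 5-29 5-8 53-17 18-1-6 8-7 26 1 6 4 4 18 8 4 0 35-15 8 2z"/><path data-summit="376 354" data-summit-m="1659" d="M406 231l-22 2-15 7-33 9-5 8-5 29-4 9-13 10-16 1-14-17-14-9-9 1-47 19 2 11 14 33 12 13 28 9 18 14 7 2 10 0 20-7 23 1 33 11 14 7 6-7 25-19 42 6 1-103-8-3-35 15-4 0-18-8-4-4-1-6 7-26z"/><path data-summit="102 151" data-summit-m="1503" d="M119 23l-4 13-9 9-26 14-16 12-15 6-10 10-2 7 6 10 2 18-9 8-20 11 2 30 10 9 14 8 29 6 23 11 9 0 23-13 36-3 27-23 3-8 0-10-3-9 1-20-11-14-4-11 1-33 3-4 7-3-4-2-25 0-33-23z"/><path data-summit="17 447" data-summit-m="1629" d="M109 329l-7 5-13 3-19 10-16 18-5 2-20 1-13-1 0 96 216 1 0-4-8-8-14-8-30-12-27-3-11-9 8-38-17-21-21-18-4-6z"/>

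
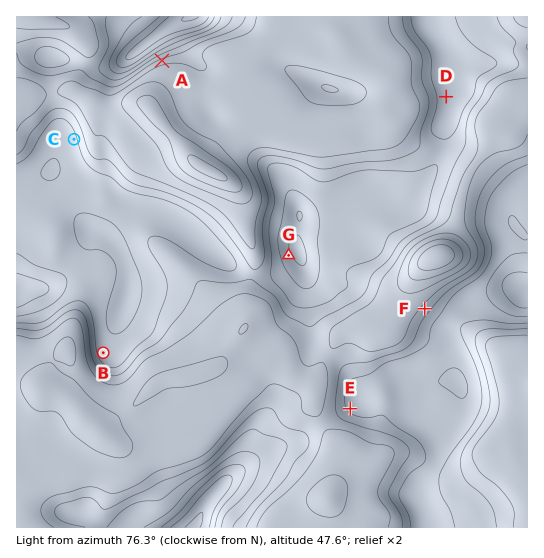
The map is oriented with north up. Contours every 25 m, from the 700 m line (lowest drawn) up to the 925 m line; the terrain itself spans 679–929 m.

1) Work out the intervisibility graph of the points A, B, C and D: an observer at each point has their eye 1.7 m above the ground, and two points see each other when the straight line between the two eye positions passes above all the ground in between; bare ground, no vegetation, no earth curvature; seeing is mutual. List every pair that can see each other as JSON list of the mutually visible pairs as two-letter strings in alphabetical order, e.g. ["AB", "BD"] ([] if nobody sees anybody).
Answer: ["AC", "AD", "CD"]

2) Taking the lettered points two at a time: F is lower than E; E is lower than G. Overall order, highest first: G E F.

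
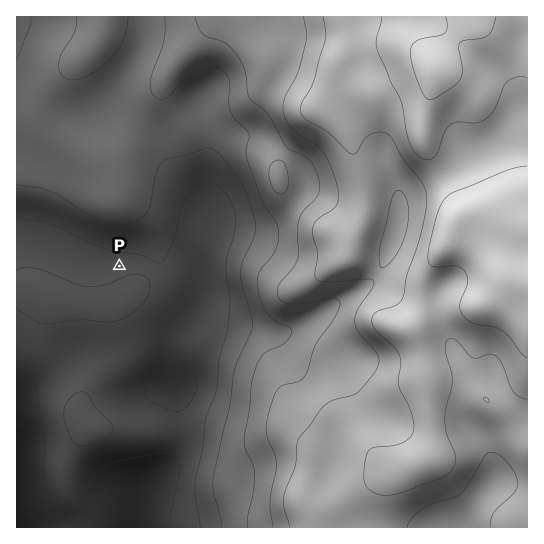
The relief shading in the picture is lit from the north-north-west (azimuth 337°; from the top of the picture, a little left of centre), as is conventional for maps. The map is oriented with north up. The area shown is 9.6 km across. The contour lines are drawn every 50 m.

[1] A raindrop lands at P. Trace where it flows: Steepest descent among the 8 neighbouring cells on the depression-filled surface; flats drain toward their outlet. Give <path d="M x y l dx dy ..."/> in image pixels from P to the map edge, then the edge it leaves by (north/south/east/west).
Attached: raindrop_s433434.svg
<path d="M119 266l-1-1-17 0-2-2-9-1-9-4-15 0-5-3-7-1-7-4-2 0-15-9-13 0"/>
exit: west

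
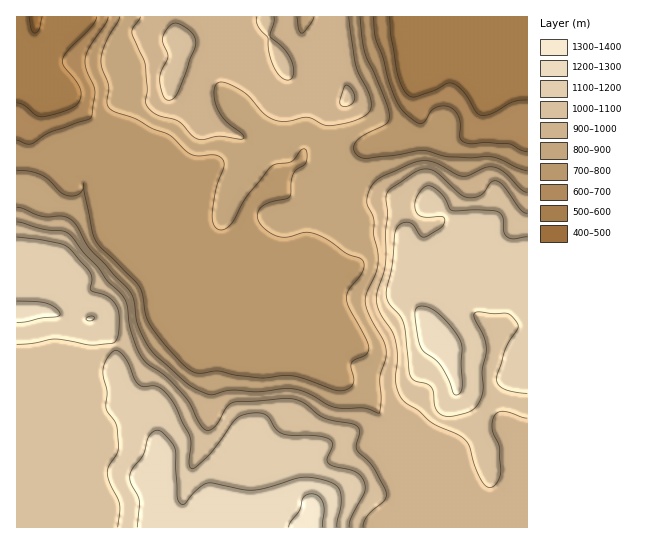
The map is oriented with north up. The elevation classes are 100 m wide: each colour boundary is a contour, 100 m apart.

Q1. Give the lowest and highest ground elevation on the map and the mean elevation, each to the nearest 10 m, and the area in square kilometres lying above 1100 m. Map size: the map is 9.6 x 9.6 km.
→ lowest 490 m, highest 1340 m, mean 920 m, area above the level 19.7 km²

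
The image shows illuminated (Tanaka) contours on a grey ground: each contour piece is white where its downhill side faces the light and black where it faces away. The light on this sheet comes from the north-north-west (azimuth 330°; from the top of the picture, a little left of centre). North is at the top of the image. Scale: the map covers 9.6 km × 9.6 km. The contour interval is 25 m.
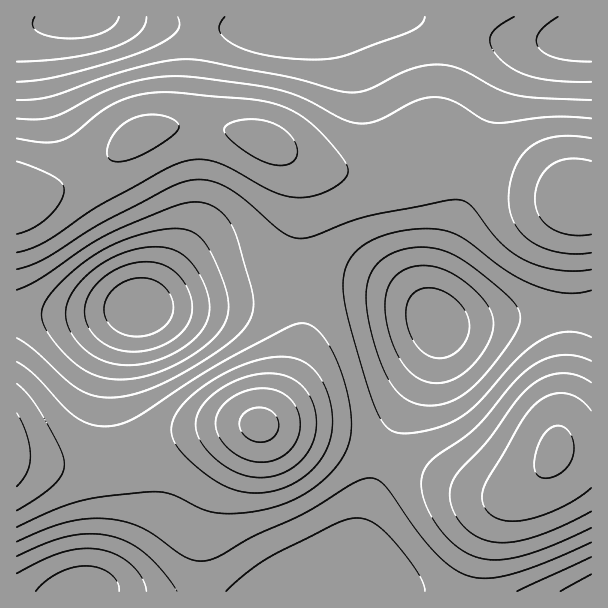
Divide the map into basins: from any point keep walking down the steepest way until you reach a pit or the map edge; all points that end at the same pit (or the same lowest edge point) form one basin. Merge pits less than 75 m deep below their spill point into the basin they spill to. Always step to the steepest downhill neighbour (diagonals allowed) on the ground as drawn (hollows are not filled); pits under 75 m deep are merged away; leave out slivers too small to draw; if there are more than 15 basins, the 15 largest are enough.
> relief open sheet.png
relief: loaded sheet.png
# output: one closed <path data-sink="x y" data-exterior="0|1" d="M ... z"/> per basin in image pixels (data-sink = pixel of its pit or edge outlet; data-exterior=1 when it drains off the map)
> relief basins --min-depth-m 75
<path data-sink="437 323" data-exterior="0" d="M282 150l-2 0 10 11 6 10 5 18-5 78 6 39 0 27-4 23-9 24-17 30-12 16 36 4 61 15 53 19 43 20 30 9 24 0 15-6 25-22 10-15 35 0-1-251-18-1-57-28-34-12-30-7-26 0-31 17-12 2-36 2-39-9z"/><path data-sink="83 17" data-exterior="1" d="M591 16l-574 0-1 182 19-2 45-18 63-45 22-6 32-1 36 4 22 6 53 27 39 9 36-2 12-2 31-17 26 0 30 7 34 12 57 28 18 1z"/><path data-sink="138 308" data-exterior="0" d="M197 126l-32 1-22 6-63 45-23 10-41 12 1 260 28 4 62-1 85-31 32-6 37-2 21-29 12-26 8-36 0-27-6-39 0-18 5-34-1-35-10-19-6-9-12-8-17-8-22-6z"/><path data-sink="83 591" data-exterior="1" d="M258 424l-34 2-32 6-28 8-41 18-25 6-53 0-28-4-1 131 576 0-1-140-34-1-10 15-25 22-15 6-24 0-30-9-43-20-53-19-46-12z"/>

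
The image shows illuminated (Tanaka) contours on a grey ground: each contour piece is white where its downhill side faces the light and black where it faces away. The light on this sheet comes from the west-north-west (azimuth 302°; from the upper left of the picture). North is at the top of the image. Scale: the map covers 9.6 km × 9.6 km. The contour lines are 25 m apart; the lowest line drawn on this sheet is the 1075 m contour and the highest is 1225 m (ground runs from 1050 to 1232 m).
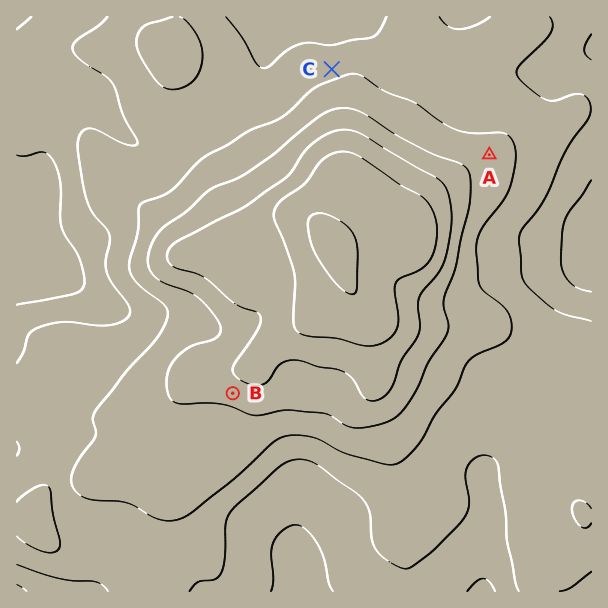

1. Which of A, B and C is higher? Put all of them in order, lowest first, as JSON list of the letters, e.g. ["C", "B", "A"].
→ ["C", "A", "B"]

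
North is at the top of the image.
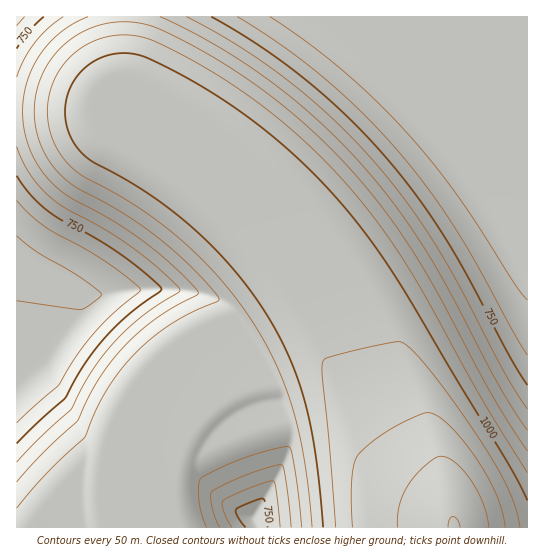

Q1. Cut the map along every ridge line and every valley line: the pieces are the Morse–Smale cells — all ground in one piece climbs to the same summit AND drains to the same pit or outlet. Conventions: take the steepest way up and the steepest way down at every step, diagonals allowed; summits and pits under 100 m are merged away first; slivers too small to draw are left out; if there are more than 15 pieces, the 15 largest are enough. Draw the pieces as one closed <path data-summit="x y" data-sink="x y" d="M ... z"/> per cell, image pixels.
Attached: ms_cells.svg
<path data-summit="454 527" data-sink="527 17" d="M527 16l-403 1 0 60-11 68 41 22 39 26 38 34 28 28 25 32 21 32 22 39 24 51 16 25 21 25 15 14 39 26 7 7 5 22 74-1z"/><path data-summit="454 527" data-sink="17 249" d="M85 112l-69 1 0 414 163 1-4-22 0-23 4-20 12-26 18-22 17-14 27-12 26-4 36-13 12 0 8 8 1-2-37-69-27-38-28-32-29-27-33-27-41-26-39-20-7-9-6-15z"/><path data-summit="454 527" data-sink="253 518" d="M327 372l-12 0-36 13-34 7-23 12-18 15-19 27-9 28-1 32 6 22 272-1 0-9-5-13-6-6-36-23-26-25-25-34-19-36z"/><path data-summit="454 527" data-sink="17 17" d="M123 16l-106 0-1 95 69 1 4 3 8 19 16 10 11-67z"/>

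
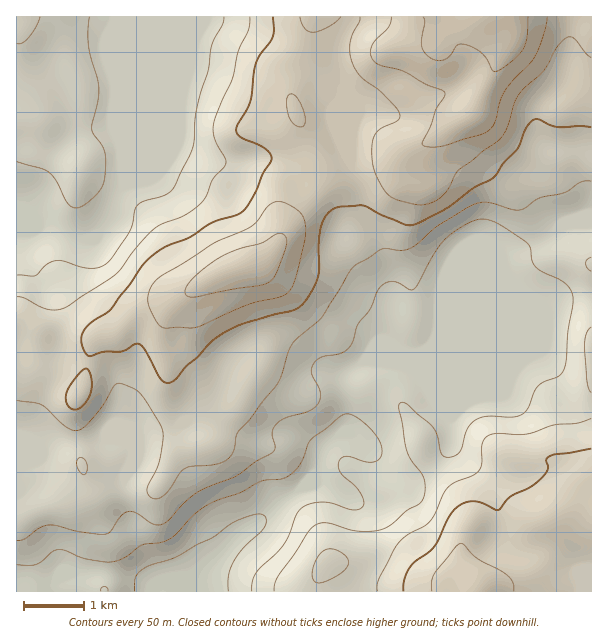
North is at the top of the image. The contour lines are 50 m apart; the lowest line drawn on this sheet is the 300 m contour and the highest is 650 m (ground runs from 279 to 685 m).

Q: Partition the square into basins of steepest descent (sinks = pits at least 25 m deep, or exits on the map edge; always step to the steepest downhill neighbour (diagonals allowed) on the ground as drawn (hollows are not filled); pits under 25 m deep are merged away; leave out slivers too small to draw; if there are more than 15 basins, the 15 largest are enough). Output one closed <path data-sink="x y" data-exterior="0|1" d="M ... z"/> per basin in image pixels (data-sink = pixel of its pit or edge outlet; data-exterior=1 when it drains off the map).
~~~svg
<path data-sink="197 591" data-exterior="1" d="M591 16l-278 1-5 24-13 27-5 28 6 20 16 22 16 38-9 13-25 27-22 36-17 14-16 2-18 6-47 27-33 11-21 19-6 3-13 2-10 12-6 32-5 14-1-5-8-9-24-12-7-6-2-29-11-9-11-3 1 271 575-1z"/><path data-sink="17 233" data-exterior="1" d="M312 16l-296 1 0 303 11 4 11 9 2 29 7 6 24 12 8 9 1 5 5-14 6-32 10-12 13-2 6-3 21-19 33-11 47-27 18-6 12 0 12-6 14-16 17-30 31-34 3-6-2-6-14-32-16-22-6-20 5-28 15-32z"/>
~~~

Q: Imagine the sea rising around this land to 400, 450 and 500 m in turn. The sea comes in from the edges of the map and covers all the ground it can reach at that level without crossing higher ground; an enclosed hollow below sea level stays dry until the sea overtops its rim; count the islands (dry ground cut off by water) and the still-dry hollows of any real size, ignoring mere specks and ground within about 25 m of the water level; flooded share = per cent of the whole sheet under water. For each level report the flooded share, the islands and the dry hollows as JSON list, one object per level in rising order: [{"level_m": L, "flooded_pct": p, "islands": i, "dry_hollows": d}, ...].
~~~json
[{"level_m": 400, "flooded_pct": 30, "islands": 0, "dry_hollows": 0}, {"level_m": 450, "flooded_pct": 53, "islands": 0, "dry_hollows": 0}, {"level_m": 500, "flooded_pct": 70, "islands": 0, "dry_hollows": 0}]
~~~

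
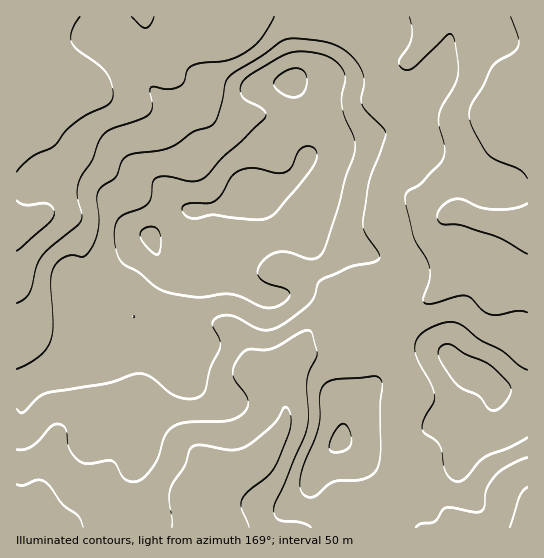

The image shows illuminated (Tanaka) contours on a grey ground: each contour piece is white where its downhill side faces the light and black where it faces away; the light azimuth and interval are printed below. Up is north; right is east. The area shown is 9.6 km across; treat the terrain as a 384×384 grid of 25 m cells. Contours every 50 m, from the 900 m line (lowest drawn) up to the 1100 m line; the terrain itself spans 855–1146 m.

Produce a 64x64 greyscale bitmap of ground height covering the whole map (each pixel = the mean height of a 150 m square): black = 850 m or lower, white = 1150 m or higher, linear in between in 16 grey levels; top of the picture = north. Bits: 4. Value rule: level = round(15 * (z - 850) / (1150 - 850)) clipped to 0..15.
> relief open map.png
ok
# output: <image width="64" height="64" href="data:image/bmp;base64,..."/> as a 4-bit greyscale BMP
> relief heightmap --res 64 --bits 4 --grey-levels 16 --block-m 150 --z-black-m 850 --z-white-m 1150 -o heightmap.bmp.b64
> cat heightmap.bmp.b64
<image width="64" height="64" href="data:image/bmp;base64,Qk12CAAAAAAAAHYAAAAoAAAAQAAAAEAAAAABAAQAAAAAAAAIAAATCwAAEwsAABAAAAAAAAAAAAAAABEREQAiIiIAMzMzAERERABVVVUAZmZmAHd3dwCIiIgAmZmZAKqqqgC7u7sAzMzMAN3d3QDu7u4A////ABERESIzMzMzMzMhABESI0RVVVVVVmZnZmVVVURERDMiIRESIjMzRERDMiEBESIjRVVWZmZmZnd2ZVVVVFVUQyIiESIzMzREREQyIRERIjNFVmZ3dmZmd3dmZVVVVVRDIiIiIzMzRERERDIhEREiM0RWZ3d3d3d3d3ZmVWZmVEMyIiIjNERERVVEMiERERIjNFVniHd3d3d3d2ZmZ2ZUQzIyIjNERERVVVQzIhERESIzRWeIh3d3d3d3ZmZ3dlVEMzMzNERERVVVVEMiIREREiM0Z4iIiIh3d3dmZ4h3ZVRDMzNERVVVVVVVQzIiIRERIjRXiZmIiId3d2Z3iId2VURERERVVVVVVlVEMiIiIiIiI1aJmZmYh3d3ZniZmHdmVVVERVVVVVVmZVQzIiIiIiIjRnmqqpmId3d3eJmYiHdmZVVFVVZlVWZlVDMzMzMyIiI1aJqqqYh3d3d4mZmYiHd2ZVVVVmZWZmZUQzMzQzMyIjRomqqpiHd3d4iZmZmYiHdlVVVWZmZmZmVEREREQzMiNFeaqqmId3d4iJmZmZmId2ZVVWZmZmZmZlVVVVVEMzIzV4mqmYh3d3iImZmamZh3dmZmZmZmZmd3ZmZmZVRDMjNXiaqZiHd3eIiJmaqpmIh3ZmZmZmZmZ3d3d3dmVUMzNFeJmZiId3d3iImaqqqYiId3d3d3d2Z3d4iHd2ZUQzM0V4mZmIh3d3eImaqrupmJiIiId3d3d3eIiIh3ZVQzMzRXiJiIiHd3d4iaqru6qZmZmYiIiId3eIiIiHZlRDMzRFZ3iIiId3d3iau7u6qZiJmZmIiIiIiIiJmIdmVDMzNEVmZ3d3d3d3iaq7u6qYh4iZqZiImZiIiJmZh3ZUREM0RVZmZnd3d3iJq7u6qYh2d4mZiIiZmZmZmZmIdlVEREREVVZmd3d3eJqrqqmYh3ZneJmIiJmZmZmZmIh3ZVVVREVVVWZ3d3d4mqqpmId3ZmZ4iIiImaqZmZiIiHdmZmZVVVVmZnd3d3iJqZiHd3dmZneIiIiZqqmZmIiId2Z3d2ZVVmZmd3d3d4iZiHdmZmZnd4iIiJmqqpmYiIh3d4iId2VVZmZ3d3Znd4h3ZmZmZmZ3iIiImaqqmZiIiIeImZmYdmZmZnd3ZmZmd3ZlVVVVZneIiIiaqqmZmZmZiJmqqqmHZmZnd3ZmVVVmZlVVVVVWeIiIiJqqmZmZqqqZqqqqqph2ZmZ3ZmZVVVVVVURERFZ4iIiJmqmZqqqqqqqqqqqqmHdmZmZmZmVURVVUREREVXiIiImaqZqru7u7qqqqqqmYh3d3d2ZmZlREREREMzRFaIiIiZqqqrzLu7qqqqqpmZiId3d3d3dmVEREREQzM0VniIiJmqqrzMu7qqqqqqmZmZmId3d3d3ZURERERDMzRWd4iImaq7zMy7qqu7qqqqqqqZiIiHd3ZlRDREREMzM0Vnd3iJq7zNy7uqq7u6qqqqqqmYiId3dlRDNEREQzIjNFZnd4mrzN3Lu7u7u7u6qqq7qZiIh3dlVDMzREMzIiIzRVZniavM3cy7u7u7u7u7q7uqmIh3dmVEMzMzMyIhIiM0RWeJq8zczMzLu7u7u7u7u6qYh3d2ZUMzMzIiIREiIjNEVomru8zMzMzMzMzMy7u7upmHd3ZlQzIiIiIiISIiIzRXiZqqu8zN3d3d3t3cu7u6qYh3dlVDMiIiIiIiIzIzRWeImZmrzM3d3d7u7tzLu7qpiHdmVUMzIiMzMzMzMzNFZ4iImau8zMzM3u/+7cy7uqmYd2ZVRDMzMzMzMzMzM0VneIiJqru7u7ze7+7t3Mu6qph3ZlVUQzMzMzMzMzMzRWZ3iImqqqqqvM3u7d3dy7qqmHdmZVVEQzMzMzMzMzNEVmd4iZmpmZqrzN3dzN3cu6qYh2ZmZVREMzMzMiMzMzRVZ3iImZmZmaq8zMzMzdzLuqmHdmZmVUQzMzIiIjMzNEVmd4iIiIiZmqu7u7zN3cu6qYd3dmZVRDMyIiIiIjMzRVZ3d3d4iIiZqru7u8zcy7upiHd3ZmVEMyIiIiIiIzNEVmZ3d3d4iImaqru7vMzLu6mId3dmVUQzIiIiEiIiMzRVVmZmZ3eIiJmqqru7u7u6qYh3d2ZVQzIiIiEREiIjM0RVVVZmd3d4iZqqq7u7u7qYh3d3ZlVDMiIhERERIiIjM0RVVWZnd3iJmqqru7u7uph3d3dmVUMyIhERERESIiIjNEVVVmZnd4maqru8zMupiHd3dmZVQzIiEREBERERIiIzRFVWZmZ3iaq7vMzMy6mHd2ZmZmVEMiIRERERERESIjNFVVVWZmeJq7zN3czLqYd2ZmZmZlQzIhERERERERIiNEVVVVVmZ4mrzN3dzMu6iHZmVWZmVUMyIRERERERIiI0RVVEVVZneJq8zd3My7qXdmVVZmZVQzIiISIiEiIiIzRERERVVWZniau8zMy7qYdmVVVWZlVEMiIiIiIiIiIzRERERERVVVVniau8u7qYd2ZVVVVmVUQzIiIiIiIiMzRERERERERERFZ4maqqmYd2ZlVVVVVVRDMzIiIiIiMzNERDM0RDMzM0RVZ4iIiId2ZmZlVVVVVEQzMyIiIiIzM0RDMzRDMzMzM0Vmd3d3ZmZmZmZURVVUREMzIiIiIjMzNDMzMzMzMzMzRFZmZmZmZmZmZlREVVREQzIiIiIiIzMzMyIzMzMzMzM0VWZlVVVVZmZmVERVREMzMi"/>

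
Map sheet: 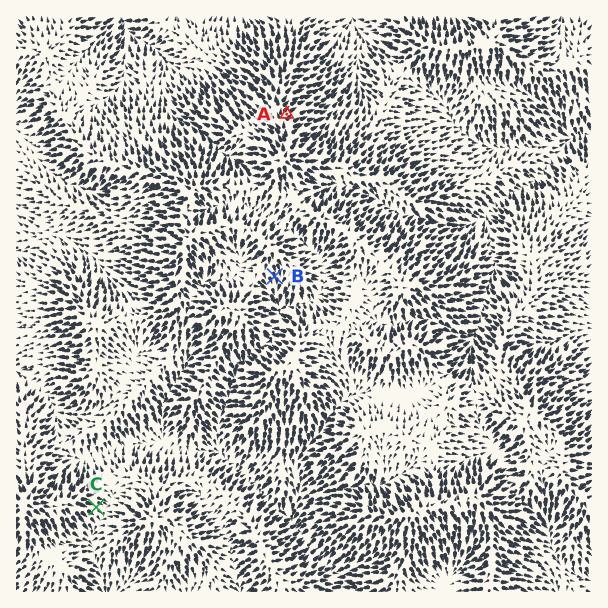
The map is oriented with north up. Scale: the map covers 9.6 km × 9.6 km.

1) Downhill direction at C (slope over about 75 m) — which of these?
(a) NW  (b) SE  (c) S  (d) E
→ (b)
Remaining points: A NE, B S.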